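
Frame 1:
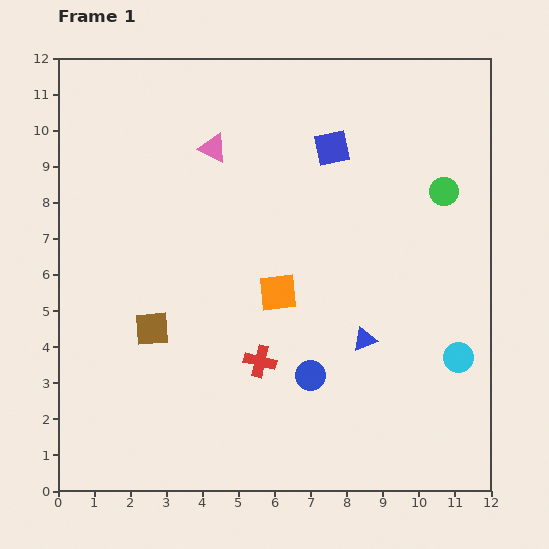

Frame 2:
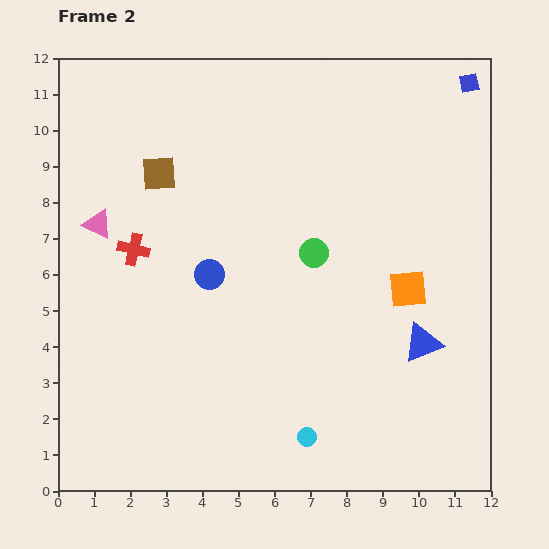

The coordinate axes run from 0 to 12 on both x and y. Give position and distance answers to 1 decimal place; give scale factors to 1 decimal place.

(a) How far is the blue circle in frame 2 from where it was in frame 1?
4.0

The blue circle moved from (7.0, 3.2) to (4.2, 6.0), a distance of √(2.8² + 2.8²) ≈ 4.0.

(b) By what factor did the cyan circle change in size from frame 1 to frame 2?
0.7×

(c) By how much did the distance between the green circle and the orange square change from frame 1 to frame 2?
-2.6

Distance in frame 1: 5.4. Distance in frame 2: 2.8.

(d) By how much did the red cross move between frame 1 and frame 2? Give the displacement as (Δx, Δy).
(-3.5, 3.1)

The red cross was at (5.6, 3.6) in frame 1 and (2.1, 6.7) in frame 2.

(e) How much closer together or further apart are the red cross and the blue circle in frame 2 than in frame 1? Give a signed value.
+0.7

Distance in frame 1: 1.5. Distance in frame 2: 2.2.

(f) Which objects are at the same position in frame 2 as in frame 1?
none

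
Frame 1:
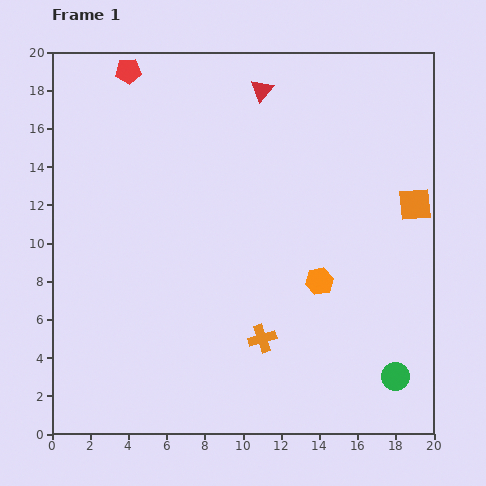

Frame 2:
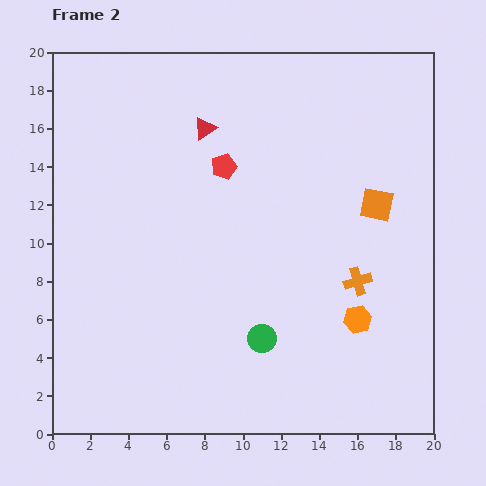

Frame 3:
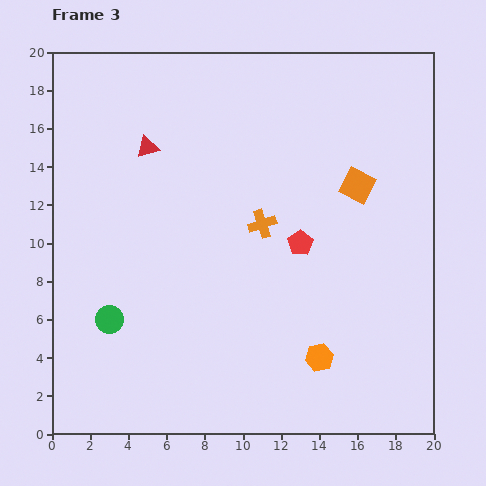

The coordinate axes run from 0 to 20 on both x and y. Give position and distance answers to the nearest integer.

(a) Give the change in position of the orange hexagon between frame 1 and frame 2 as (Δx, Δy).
(2, -2)

The orange hexagon was at (14, 8) in frame 1 and (16, 6) in frame 2.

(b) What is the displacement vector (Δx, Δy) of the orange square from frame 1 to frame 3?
(-3, 1)

The orange square was at (19, 12) in frame 1 and (16, 13) in frame 3.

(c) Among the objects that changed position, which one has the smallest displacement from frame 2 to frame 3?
the orange square

(moved 1)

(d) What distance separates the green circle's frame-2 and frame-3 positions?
8

The green circle moved from (11, 5) to (3, 6), a distance of √(8² + 1²) ≈ 8.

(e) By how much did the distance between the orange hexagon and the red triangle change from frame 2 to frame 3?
+1

Distance in frame 2: 13. Distance in frame 3: 14.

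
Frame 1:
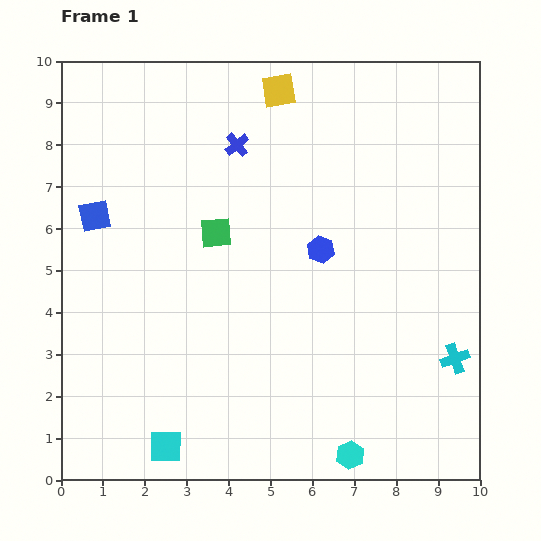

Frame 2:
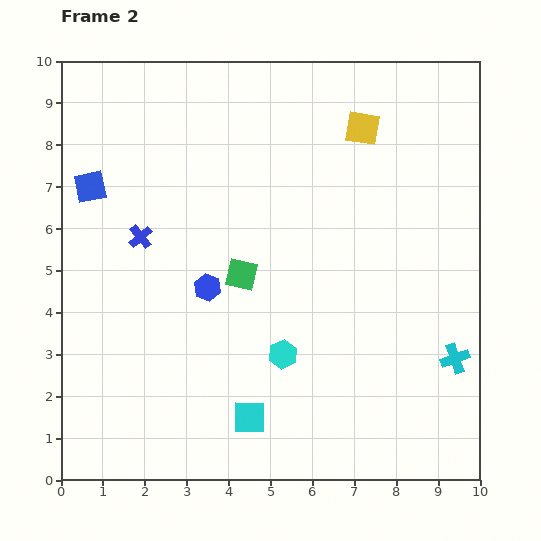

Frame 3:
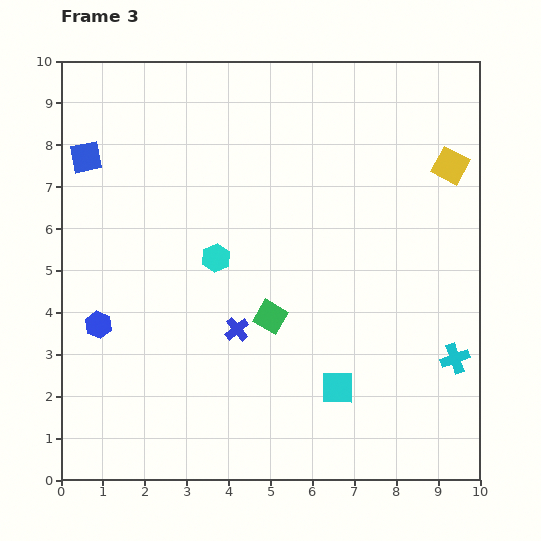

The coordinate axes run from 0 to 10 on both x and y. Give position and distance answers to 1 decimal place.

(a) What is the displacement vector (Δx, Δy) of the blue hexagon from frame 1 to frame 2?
(-2.7, -0.9)

The blue hexagon was at (6.2, 5.5) in frame 1 and (3.5, 4.6) in frame 2.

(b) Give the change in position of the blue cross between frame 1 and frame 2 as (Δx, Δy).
(-2.3, -2.2)

The blue cross was at (4.2, 8.0) in frame 1 and (1.9, 5.8) in frame 2.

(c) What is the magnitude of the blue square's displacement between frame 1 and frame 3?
1.4

The blue square moved from (0.8, 6.3) to (0.6, 7.7), a distance of √(0.2² + 1.4²) ≈ 1.4.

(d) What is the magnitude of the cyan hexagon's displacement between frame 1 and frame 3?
5.7

The cyan hexagon moved from (6.9, 0.6) to (3.7, 5.3), a distance of √(3.2² + 4.7²) ≈ 5.7.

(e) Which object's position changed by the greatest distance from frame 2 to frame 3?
the blue cross

(moved 3.2; next 2.8)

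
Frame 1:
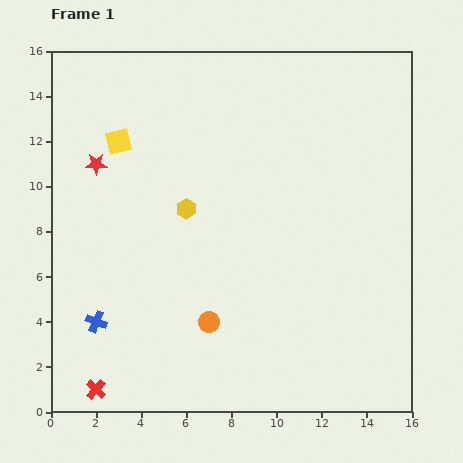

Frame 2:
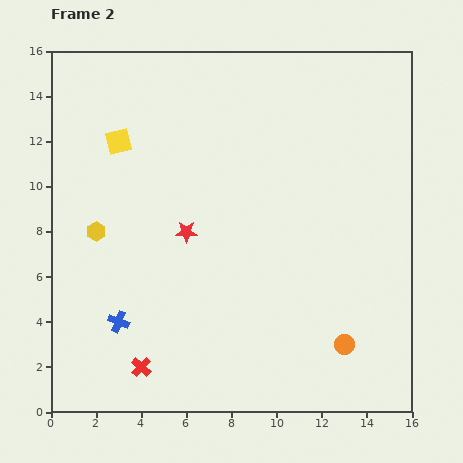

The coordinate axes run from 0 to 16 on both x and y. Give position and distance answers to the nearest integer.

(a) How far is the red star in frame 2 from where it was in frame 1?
5

The red star moved from (2, 11) to (6, 8), a distance of √(4² + 3²) ≈ 5.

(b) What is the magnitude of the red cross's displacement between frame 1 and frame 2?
2

The red cross moved from (2, 1) to (4, 2), a distance of √(2² + 1²) ≈ 2.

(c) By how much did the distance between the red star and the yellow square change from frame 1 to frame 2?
+4

Distance in frame 1: 1. Distance in frame 2: 5.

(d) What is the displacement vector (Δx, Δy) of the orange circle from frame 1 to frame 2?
(6, -1)

The orange circle was at (7, 4) in frame 1 and (13, 3) in frame 2.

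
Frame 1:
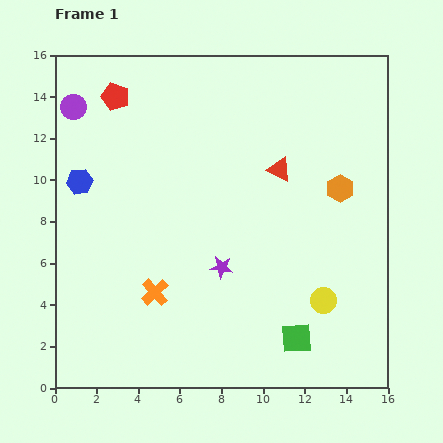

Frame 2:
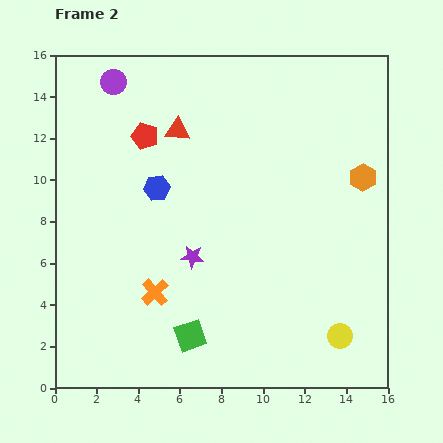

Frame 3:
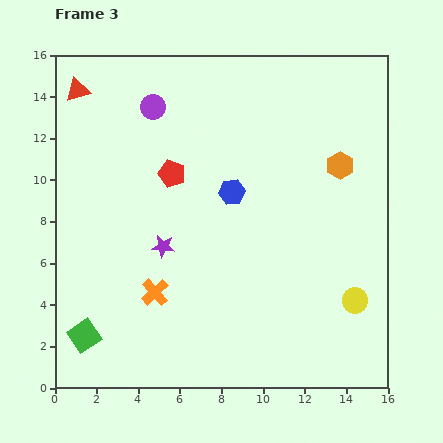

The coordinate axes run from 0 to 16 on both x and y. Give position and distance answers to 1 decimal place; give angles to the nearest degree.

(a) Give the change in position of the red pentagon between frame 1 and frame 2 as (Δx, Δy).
(1.4, -1.9)

The red pentagon was at (2.9, 14.0) in frame 1 and (4.3, 12.1) in frame 2.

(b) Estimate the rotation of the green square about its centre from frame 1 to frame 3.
30° counter-clockwise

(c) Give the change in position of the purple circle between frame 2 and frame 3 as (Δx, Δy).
(1.9, -1.2)

The purple circle was at (2.8, 14.7) in frame 2 and (4.7, 13.5) in frame 3.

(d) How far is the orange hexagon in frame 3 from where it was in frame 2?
1.3

The orange hexagon moved from (14.8, 10.1) to (13.7, 10.7), a distance of √(1.1² + 0.6²) ≈ 1.3.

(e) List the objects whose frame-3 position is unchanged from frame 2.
the orange cross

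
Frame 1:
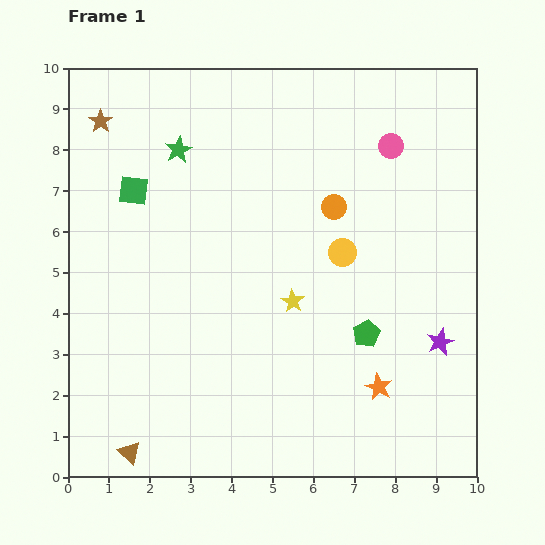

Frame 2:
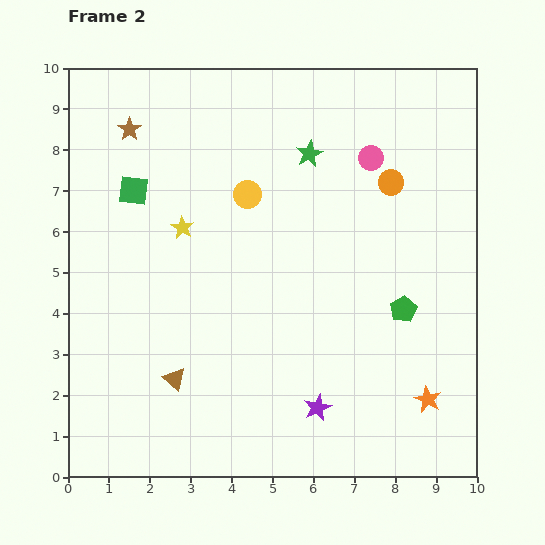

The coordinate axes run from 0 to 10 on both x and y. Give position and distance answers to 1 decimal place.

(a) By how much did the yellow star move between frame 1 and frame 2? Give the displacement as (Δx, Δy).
(-2.7, 1.8)

The yellow star was at (5.5, 4.3) in frame 1 and (2.8, 6.1) in frame 2.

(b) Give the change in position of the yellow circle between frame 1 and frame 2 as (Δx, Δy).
(-2.3, 1.4)

The yellow circle was at (6.7, 5.5) in frame 1 and (4.4, 6.9) in frame 2.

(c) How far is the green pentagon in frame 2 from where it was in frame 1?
1.1

The green pentagon moved from (7.3, 3.5) to (8.2, 4.1), a distance of √(0.9² + 0.6²) ≈ 1.1.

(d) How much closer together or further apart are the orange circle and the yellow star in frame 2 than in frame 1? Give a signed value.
+2.7

Distance in frame 1: 2.5. Distance in frame 2: 5.2.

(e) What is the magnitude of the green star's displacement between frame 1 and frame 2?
3.2

The green star moved from (2.7, 8.0) to (5.9, 7.9), a distance of √(3.2² + 0.1²) ≈ 3.2.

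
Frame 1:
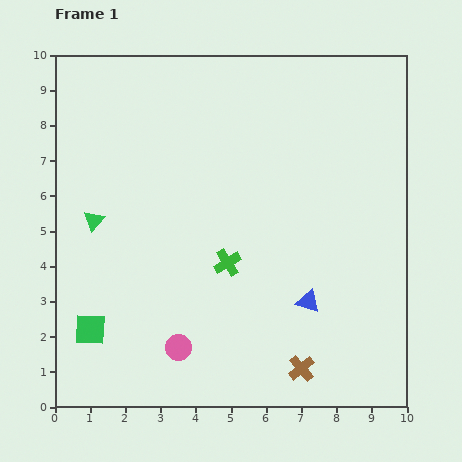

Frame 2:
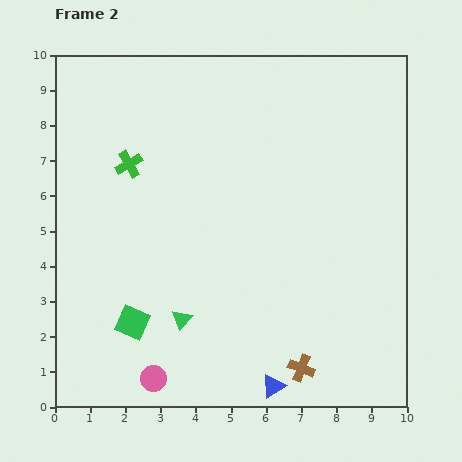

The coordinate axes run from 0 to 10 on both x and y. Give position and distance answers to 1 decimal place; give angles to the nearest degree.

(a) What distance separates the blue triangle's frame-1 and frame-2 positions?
2.6

The blue triangle moved from (7.2, 3.0) to (6.2, 0.6), a distance of √(1.0² + 2.4²) ≈ 2.6.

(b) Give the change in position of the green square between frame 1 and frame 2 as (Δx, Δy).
(1.2, 0.2)

The green square was at (1.0, 2.2) in frame 1 and (2.2, 2.4) in frame 2.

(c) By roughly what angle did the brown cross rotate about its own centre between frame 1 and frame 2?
29° counter-clockwise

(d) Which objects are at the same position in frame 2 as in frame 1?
the brown cross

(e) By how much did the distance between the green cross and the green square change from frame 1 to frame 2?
+0.2

Distance in frame 1: 4.3. Distance in frame 2: 4.5.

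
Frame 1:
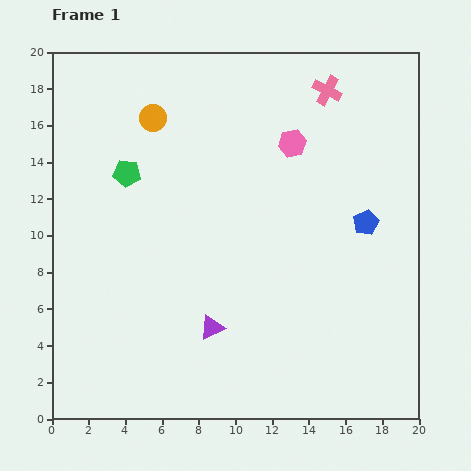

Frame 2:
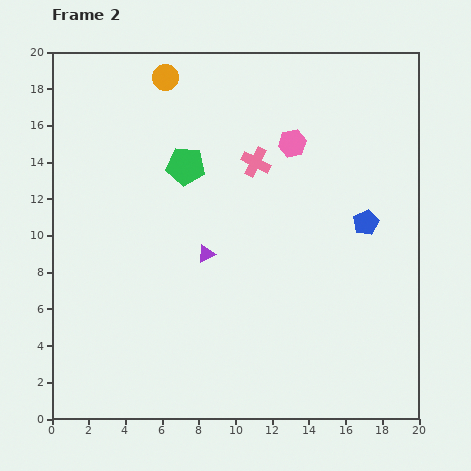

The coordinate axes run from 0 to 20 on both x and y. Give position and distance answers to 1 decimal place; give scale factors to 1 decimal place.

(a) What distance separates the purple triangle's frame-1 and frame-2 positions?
4.0

The purple triangle moved from (8.7, 5.0) to (8.4, 9.0), a distance of √(0.3² + 4.0²) ≈ 4.0.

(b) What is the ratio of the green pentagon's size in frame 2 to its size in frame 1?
1.4×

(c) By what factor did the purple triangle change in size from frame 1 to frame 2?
0.7×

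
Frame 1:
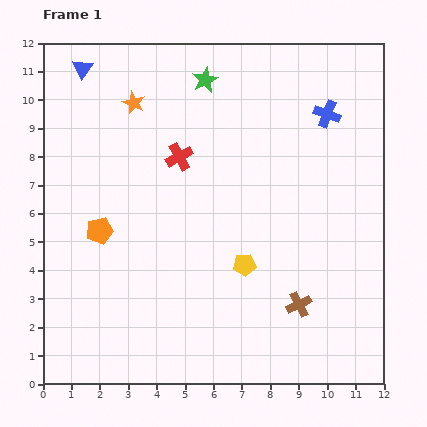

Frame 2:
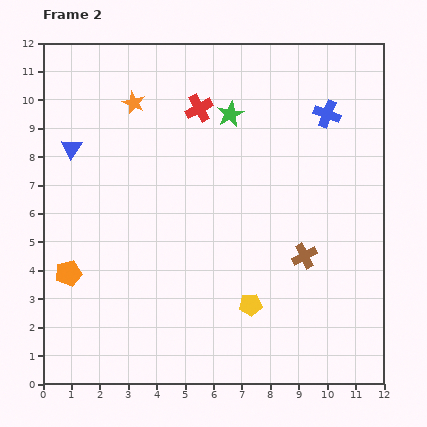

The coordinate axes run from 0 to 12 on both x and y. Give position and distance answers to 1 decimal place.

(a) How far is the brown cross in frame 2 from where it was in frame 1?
1.7

The brown cross moved from (9.0, 2.8) to (9.2, 4.5), a distance of √(0.2² + 1.7²) ≈ 1.7.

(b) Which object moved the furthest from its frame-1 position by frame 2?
the blue triangle

(moved 2.8; next 1.9)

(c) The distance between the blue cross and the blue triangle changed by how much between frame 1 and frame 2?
+0.4

Distance in frame 1: 8.7. Distance in frame 2: 9.1.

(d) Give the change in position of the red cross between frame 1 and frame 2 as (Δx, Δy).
(0.7, 1.7)

The red cross was at (4.8, 8.0) in frame 1 and (5.5, 9.7) in frame 2.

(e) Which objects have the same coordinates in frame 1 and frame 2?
the blue cross, the orange star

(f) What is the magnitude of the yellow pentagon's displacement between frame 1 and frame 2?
1.4

The yellow pentagon moved from (7.1, 4.2) to (7.3, 2.8), a distance of √(0.2² + 1.4²) ≈ 1.4.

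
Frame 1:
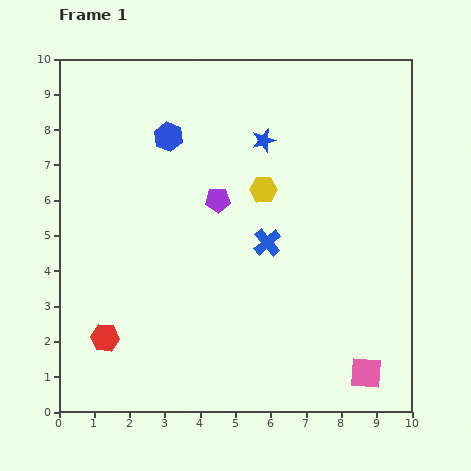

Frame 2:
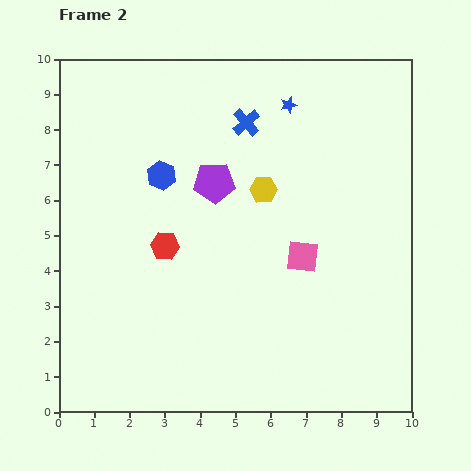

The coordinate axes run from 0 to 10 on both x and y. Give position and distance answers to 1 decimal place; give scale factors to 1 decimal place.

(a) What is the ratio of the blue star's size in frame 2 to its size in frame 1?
0.7×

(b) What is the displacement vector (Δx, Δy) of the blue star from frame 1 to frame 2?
(0.7, 1.0)

The blue star was at (5.8, 7.7) in frame 1 and (6.5, 8.7) in frame 2.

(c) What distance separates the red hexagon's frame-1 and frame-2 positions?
3.1

The red hexagon moved from (1.3, 2.1) to (3.0, 4.7), a distance of √(1.7² + 2.6²) ≈ 3.1.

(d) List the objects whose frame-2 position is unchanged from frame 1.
the yellow hexagon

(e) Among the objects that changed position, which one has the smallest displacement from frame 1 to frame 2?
the purple pentagon

(moved 0.5)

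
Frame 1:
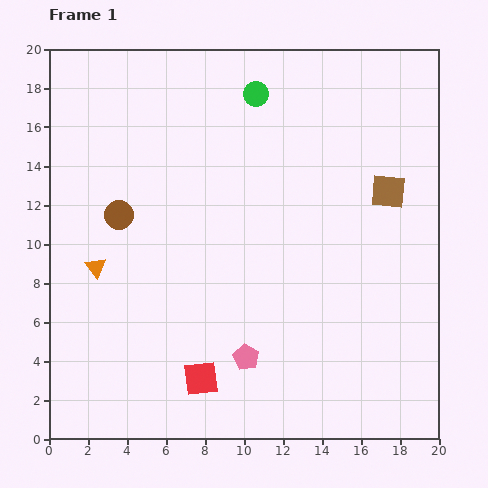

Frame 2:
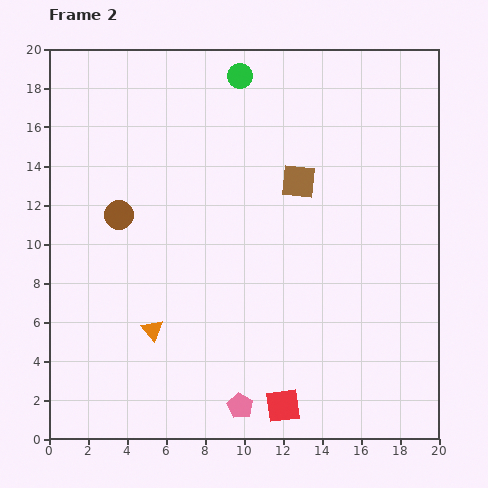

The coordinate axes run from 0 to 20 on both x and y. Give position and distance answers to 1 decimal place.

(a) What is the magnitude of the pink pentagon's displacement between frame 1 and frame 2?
2.5

The pink pentagon moved from (10.1, 4.2) to (9.8, 1.7), a distance of √(0.3² + 2.5²) ≈ 2.5.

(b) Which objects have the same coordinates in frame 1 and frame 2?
the brown circle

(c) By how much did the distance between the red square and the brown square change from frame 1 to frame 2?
-2.1

Distance in frame 1: 13.6. Distance in frame 2: 11.5.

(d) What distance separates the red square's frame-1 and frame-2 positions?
4.4

The red square moved from (7.8, 3.1) to (12.0, 1.7), a distance of √(4.2² + 1.4²) ≈ 4.4.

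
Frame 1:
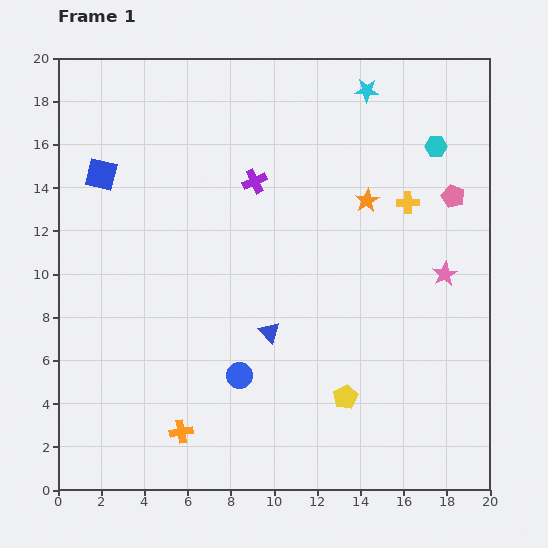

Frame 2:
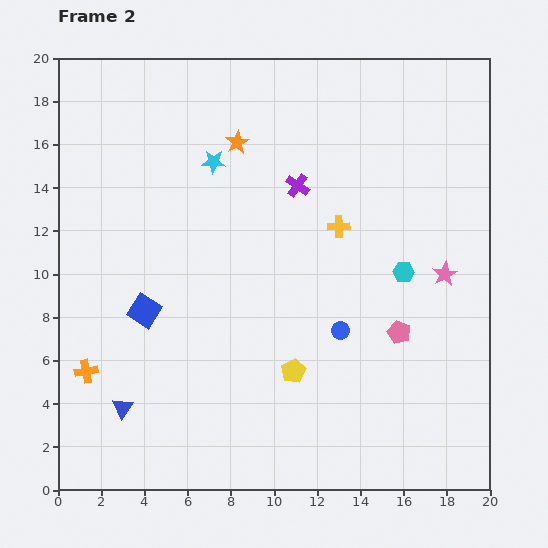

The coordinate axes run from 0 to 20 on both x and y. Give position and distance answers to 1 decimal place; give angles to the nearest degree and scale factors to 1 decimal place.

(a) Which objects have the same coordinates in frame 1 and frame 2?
the pink star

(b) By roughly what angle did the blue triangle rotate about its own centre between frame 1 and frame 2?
19° clockwise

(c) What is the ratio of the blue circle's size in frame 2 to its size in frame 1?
0.7×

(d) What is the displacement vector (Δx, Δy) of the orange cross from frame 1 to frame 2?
(-4.4, 2.8)

The orange cross was at (5.7, 2.7) in frame 1 and (1.3, 5.5) in frame 2.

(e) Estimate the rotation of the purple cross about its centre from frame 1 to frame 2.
31° counter-clockwise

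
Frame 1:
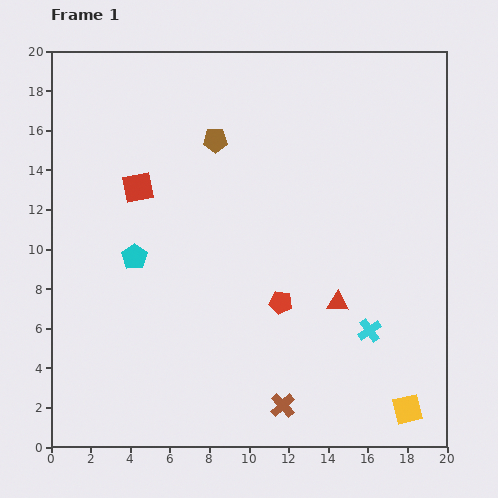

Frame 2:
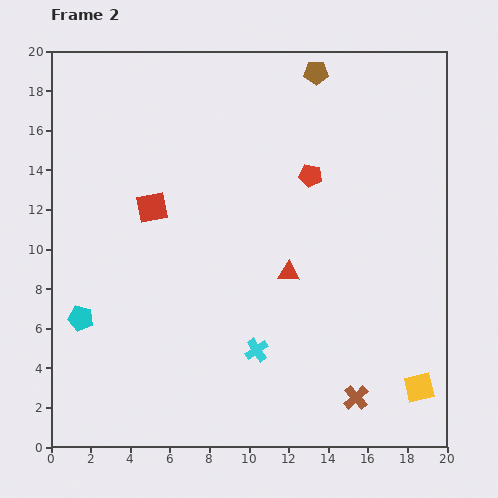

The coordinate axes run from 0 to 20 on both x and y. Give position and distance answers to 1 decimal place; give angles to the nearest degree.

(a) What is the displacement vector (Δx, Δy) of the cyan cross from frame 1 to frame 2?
(-5.7, -1.0)

The cyan cross was at (16.1, 5.9) in frame 1 and (10.4, 4.9) in frame 2.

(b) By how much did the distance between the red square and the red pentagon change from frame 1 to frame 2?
-1.0

Distance in frame 1: 9.2. Distance in frame 2: 8.2.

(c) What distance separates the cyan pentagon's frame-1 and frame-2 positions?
4.1

The cyan pentagon moved from (4.2, 9.6) to (1.5, 6.5), a distance of √(2.7² + 3.1²) ≈ 4.1.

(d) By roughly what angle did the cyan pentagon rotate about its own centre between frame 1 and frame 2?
23° counter-clockwise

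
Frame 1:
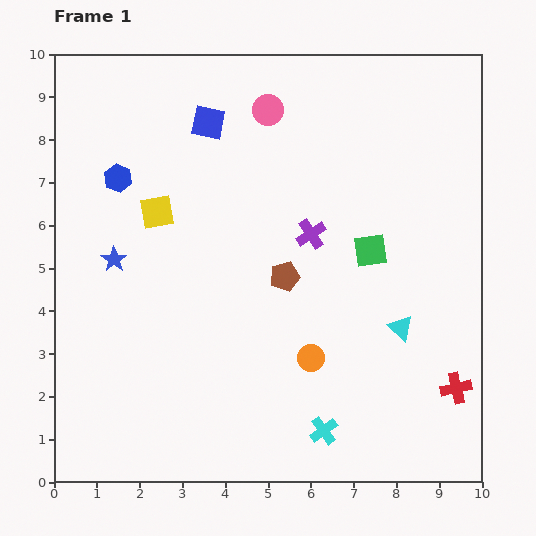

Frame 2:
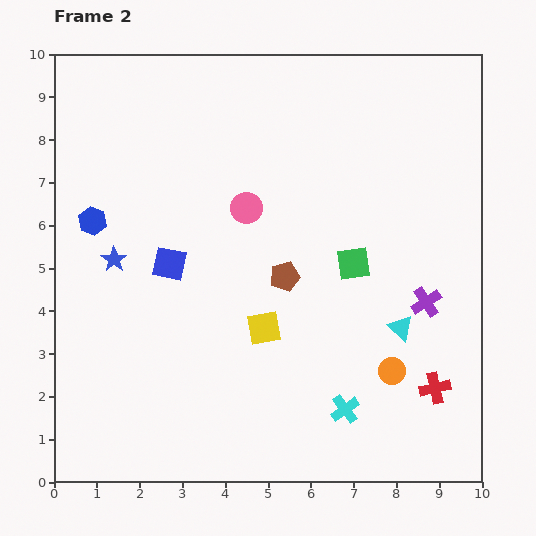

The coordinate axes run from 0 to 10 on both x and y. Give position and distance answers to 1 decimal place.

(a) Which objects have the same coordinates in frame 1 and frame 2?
the brown pentagon, the blue star, the cyan triangle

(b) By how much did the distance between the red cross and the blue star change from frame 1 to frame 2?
-0.4

Distance in frame 1: 8.5. Distance in frame 2: 8.1.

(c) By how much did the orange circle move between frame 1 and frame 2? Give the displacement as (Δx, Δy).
(1.9, -0.3)

The orange circle was at (6.0, 2.9) in frame 1 and (7.9, 2.6) in frame 2.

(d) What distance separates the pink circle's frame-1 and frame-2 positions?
2.4

The pink circle moved from (5.0, 8.7) to (4.5, 6.4), a distance of √(0.5² + 2.3²) ≈ 2.4.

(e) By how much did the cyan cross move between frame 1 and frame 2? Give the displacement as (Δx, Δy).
(0.5, 0.5)

The cyan cross was at (6.3, 1.2) in frame 1 and (6.8, 1.7) in frame 2.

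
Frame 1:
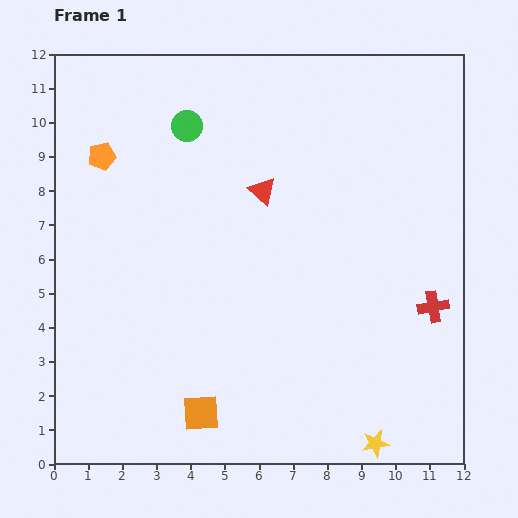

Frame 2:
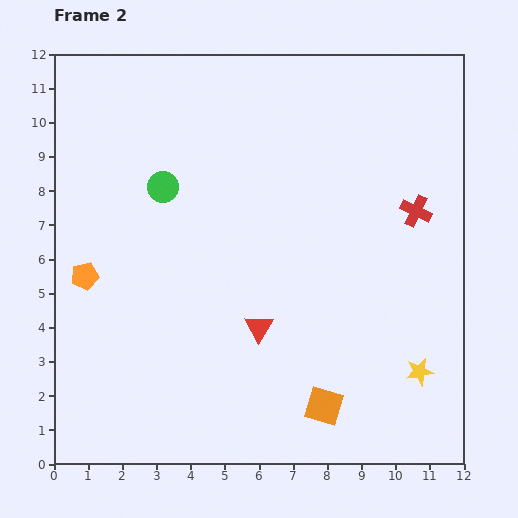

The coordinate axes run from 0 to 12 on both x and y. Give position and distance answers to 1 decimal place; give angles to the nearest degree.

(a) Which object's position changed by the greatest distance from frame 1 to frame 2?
the red triangle

(moved 4.0; next 3.6)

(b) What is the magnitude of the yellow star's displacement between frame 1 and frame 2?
2.5

The yellow star moved from (9.4, 0.6) to (10.7, 2.7), a distance of √(1.3² + 2.1²) ≈ 2.5.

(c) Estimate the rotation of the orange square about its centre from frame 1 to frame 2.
20° clockwise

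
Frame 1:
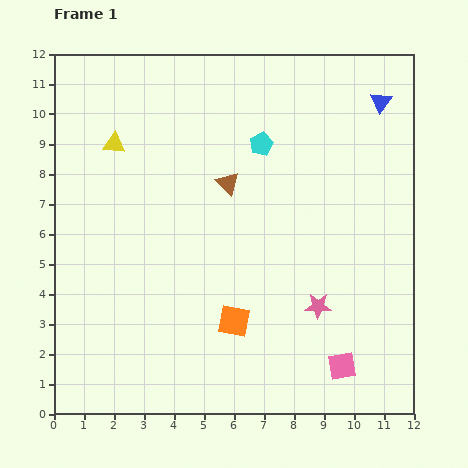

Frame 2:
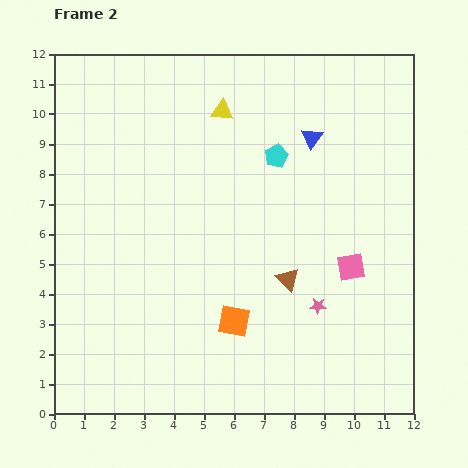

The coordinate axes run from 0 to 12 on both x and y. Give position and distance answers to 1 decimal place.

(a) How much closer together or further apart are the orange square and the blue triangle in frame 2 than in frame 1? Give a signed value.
-2.2

Distance in frame 1: 8.8. Distance in frame 2: 6.6.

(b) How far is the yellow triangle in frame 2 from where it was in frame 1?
3.8

The yellow triangle moved from (2.0, 9.0) to (5.6, 10.1), a distance of √(3.6² + 1.1²) ≈ 3.8.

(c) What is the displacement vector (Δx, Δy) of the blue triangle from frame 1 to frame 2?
(-2.3, -1.2)

The blue triangle was at (10.9, 10.4) in frame 1 and (8.6, 9.2) in frame 2.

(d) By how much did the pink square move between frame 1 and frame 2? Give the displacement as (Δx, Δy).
(0.3, 3.3)

The pink square was at (9.6, 1.6) in frame 1 and (9.9, 4.9) in frame 2.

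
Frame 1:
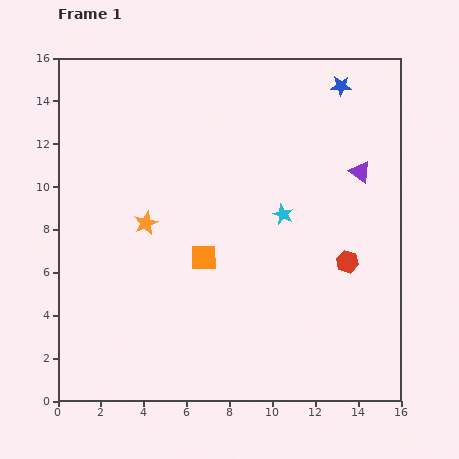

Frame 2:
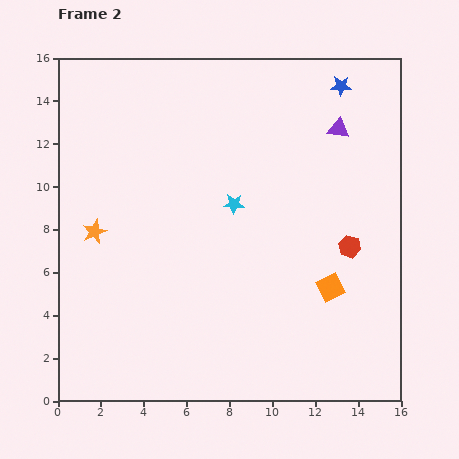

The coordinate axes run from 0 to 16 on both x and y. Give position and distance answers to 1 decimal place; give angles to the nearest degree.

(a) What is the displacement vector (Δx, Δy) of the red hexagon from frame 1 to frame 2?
(0.1, 0.7)

The red hexagon was at (13.5, 6.5) in frame 1 and (13.6, 7.2) in frame 2.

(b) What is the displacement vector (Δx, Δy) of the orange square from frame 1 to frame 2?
(5.9, -1.4)

The orange square was at (6.8, 6.7) in frame 1 and (12.7, 5.3) in frame 2.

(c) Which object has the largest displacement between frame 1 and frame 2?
the orange square

(moved 6.1; next 2.4)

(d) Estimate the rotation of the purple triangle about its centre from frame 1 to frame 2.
27° counter-clockwise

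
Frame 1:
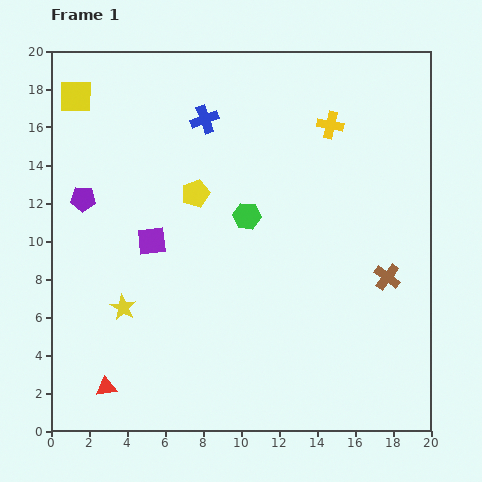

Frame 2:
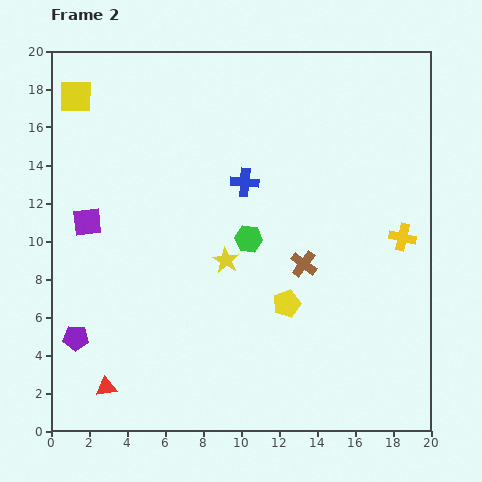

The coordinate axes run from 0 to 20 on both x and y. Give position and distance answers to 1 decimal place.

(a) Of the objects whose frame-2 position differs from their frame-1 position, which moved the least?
the green hexagon

(moved 1.2)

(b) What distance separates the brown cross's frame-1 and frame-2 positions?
4.5

The brown cross moved from (17.7, 8.1) to (13.3, 8.8), a distance of √(4.4² + 0.7²) ≈ 4.5.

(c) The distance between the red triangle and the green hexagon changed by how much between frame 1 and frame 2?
-0.9

Distance in frame 1: 11.7. Distance in frame 2: 10.8.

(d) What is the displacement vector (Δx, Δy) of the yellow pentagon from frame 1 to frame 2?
(4.8, -5.8)

The yellow pentagon was at (7.6, 12.5) in frame 1 and (12.4, 6.7) in frame 2.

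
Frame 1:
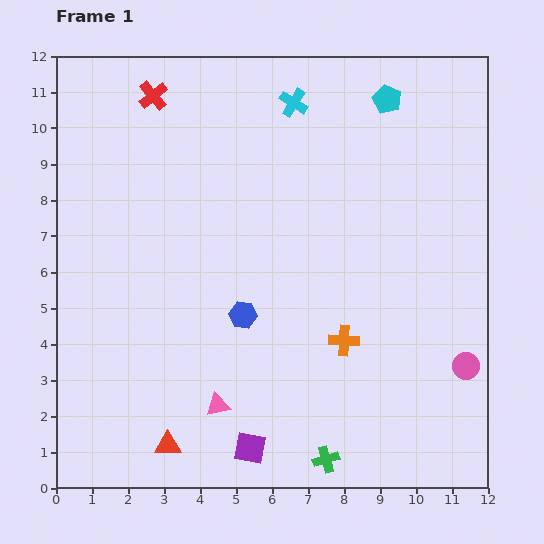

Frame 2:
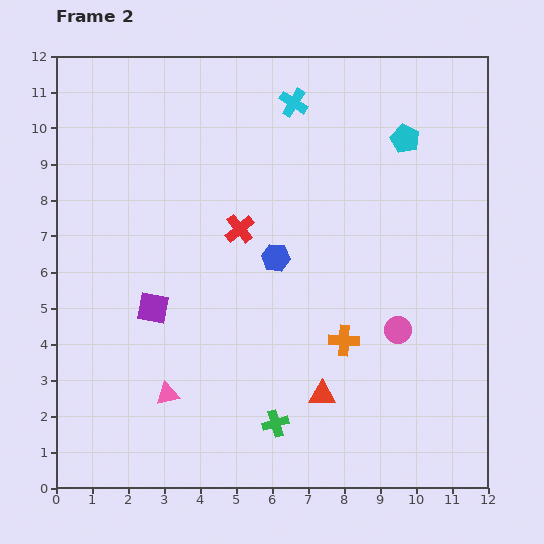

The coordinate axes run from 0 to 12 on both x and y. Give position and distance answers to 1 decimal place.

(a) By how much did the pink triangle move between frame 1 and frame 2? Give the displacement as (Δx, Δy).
(-1.4, 0.3)

The pink triangle was at (4.5, 2.3) in frame 1 and (3.1, 2.6) in frame 2.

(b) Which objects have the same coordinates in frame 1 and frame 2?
the orange cross, the cyan cross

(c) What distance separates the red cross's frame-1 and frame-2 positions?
4.4

The red cross moved from (2.7, 10.9) to (5.1, 7.2), a distance of √(2.4² + 3.7²) ≈ 4.4.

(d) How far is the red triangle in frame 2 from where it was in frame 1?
4.5

The red triangle moved from (3.1, 1.2) to (7.4, 2.6), a distance of √(4.3² + 1.4²) ≈ 4.5.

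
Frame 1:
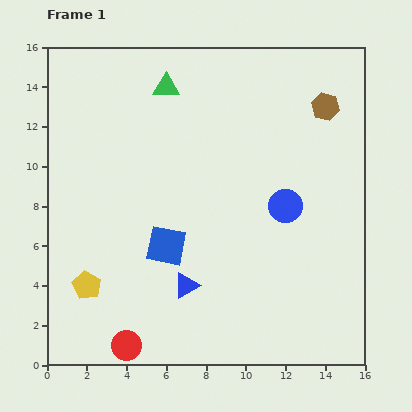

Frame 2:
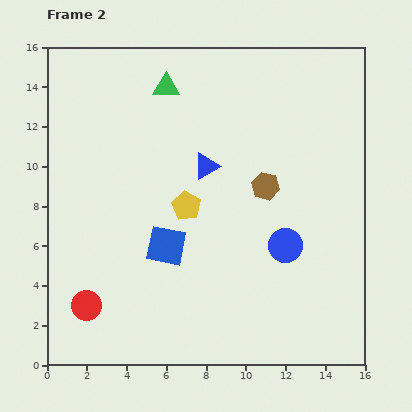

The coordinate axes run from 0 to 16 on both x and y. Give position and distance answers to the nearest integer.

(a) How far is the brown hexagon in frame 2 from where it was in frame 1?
5

The brown hexagon moved from (14, 13) to (11, 9), a distance of √(3² + 4²) ≈ 5.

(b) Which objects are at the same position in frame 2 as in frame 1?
the blue square, the green triangle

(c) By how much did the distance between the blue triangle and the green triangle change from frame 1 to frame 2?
-6

Distance in frame 1: 10. Distance in frame 2: 4.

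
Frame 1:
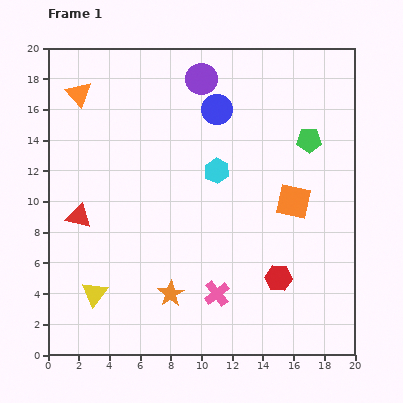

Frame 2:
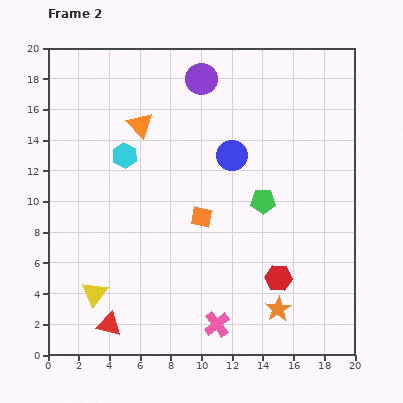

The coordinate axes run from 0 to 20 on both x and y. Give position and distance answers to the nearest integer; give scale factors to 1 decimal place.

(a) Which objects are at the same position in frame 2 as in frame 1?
the red hexagon, the yellow triangle, the purple circle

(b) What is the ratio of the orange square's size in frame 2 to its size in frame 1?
0.6×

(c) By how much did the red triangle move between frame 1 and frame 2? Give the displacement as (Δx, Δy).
(2, -7)

The red triangle was at (2, 9) in frame 1 and (4, 2) in frame 2.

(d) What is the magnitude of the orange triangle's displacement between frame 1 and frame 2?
4

The orange triangle moved from (2, 17) to (6, 15), a distance of √(4² + 2²) ≈ 4.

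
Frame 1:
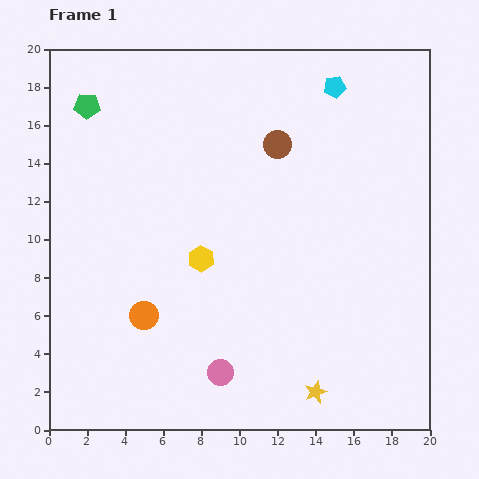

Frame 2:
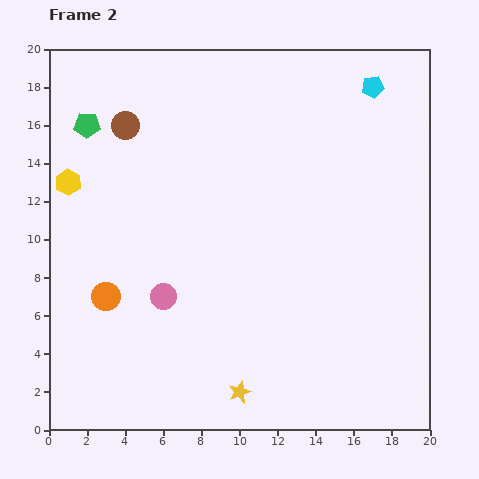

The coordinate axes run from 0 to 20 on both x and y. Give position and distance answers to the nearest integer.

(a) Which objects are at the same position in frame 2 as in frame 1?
none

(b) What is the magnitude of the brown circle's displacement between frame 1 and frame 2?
8

The brown circle moved from (12, 15) to (4, 16), a distance of √(8² + 1²) ≈ 8.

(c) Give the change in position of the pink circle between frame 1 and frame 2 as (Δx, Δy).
(-3, 4)

The pink circle was at (9, 3) in frame 1 and (6, 7) in frame 2.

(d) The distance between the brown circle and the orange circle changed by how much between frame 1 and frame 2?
-2

Distance in frame 1: 11. Distance in frame 2: 9.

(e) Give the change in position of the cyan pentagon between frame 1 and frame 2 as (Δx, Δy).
(2, 0)

The cyan pentagon was at (15, 18) in frame 1 and (17, 18) in frame 2.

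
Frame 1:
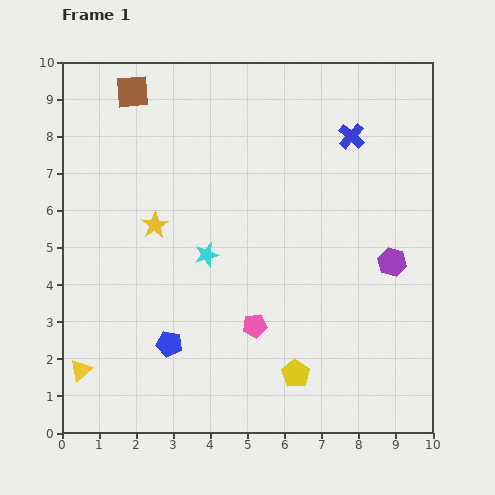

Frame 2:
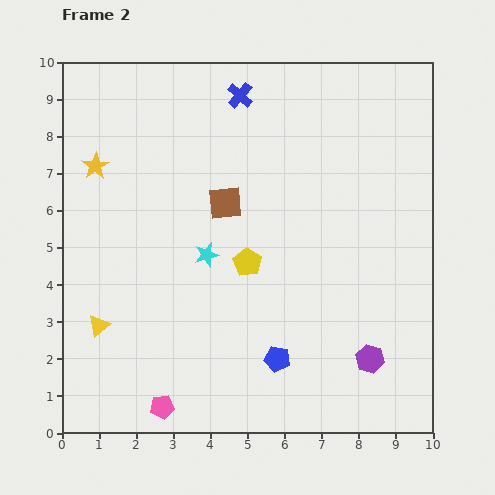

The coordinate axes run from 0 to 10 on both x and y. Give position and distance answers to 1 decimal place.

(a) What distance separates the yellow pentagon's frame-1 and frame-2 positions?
3.3

The yellow pentagon moved from (6.3, 1.6) to (5.0, 4.6), a distance of √(1.3² + 3.0²) ≈ 3.3.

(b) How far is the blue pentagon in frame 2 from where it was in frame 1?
2.9

The blue pentagon moved from (2.9, 2.4) to (5.8, 2.0), a distance of √(2.9² + 0.4²) ≈ 2.9.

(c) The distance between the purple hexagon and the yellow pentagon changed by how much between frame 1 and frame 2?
+0.2

Distance in frame 1: 4.0. Distance in frame 2: 4.2.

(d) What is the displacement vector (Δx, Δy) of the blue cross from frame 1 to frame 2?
(-3.0, 1.1)

The blue cross was at (7.8, 8.0) in frame 1 and (4.8, 9.1) in frame 2.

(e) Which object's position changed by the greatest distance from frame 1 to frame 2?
the brown square

(moved 3.9; next 3.3)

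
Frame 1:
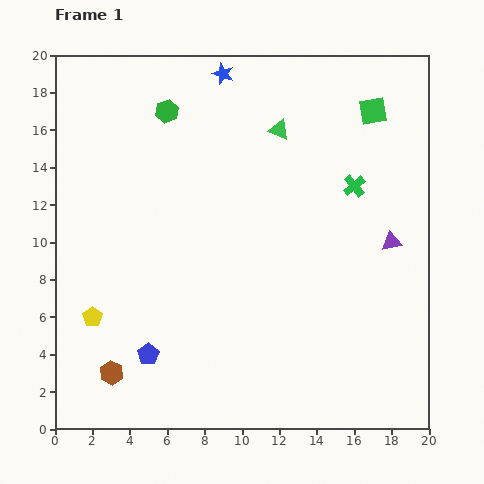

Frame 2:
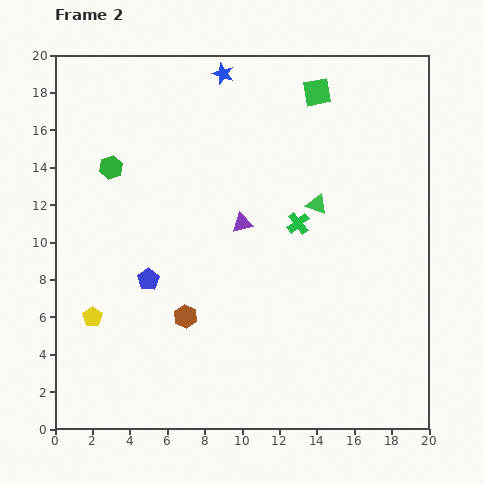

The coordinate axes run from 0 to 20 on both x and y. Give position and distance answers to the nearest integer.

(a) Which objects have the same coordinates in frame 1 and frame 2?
the yellow pentagon, the blue star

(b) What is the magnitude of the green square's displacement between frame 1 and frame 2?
3

The green square moved from (17, 17) to (14, 18), a distance of √(3² + 1²) ≈ 3.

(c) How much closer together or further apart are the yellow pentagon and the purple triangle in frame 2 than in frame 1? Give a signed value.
-7

Distance in frame 1: 16. Distance in frame 2: 9.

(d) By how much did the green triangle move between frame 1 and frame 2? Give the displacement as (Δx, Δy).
(2, -4)

The green triangle was at (12, 16) in frame 1 and (14, 12) in frame 2.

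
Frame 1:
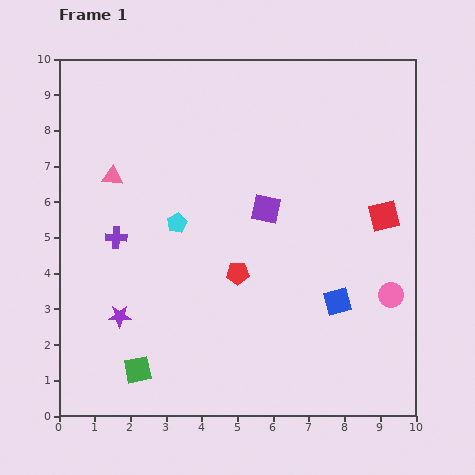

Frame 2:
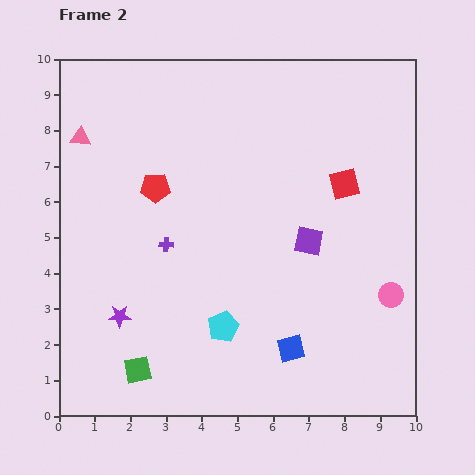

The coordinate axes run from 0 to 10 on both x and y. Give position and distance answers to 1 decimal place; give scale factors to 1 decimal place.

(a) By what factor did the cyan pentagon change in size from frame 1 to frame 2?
1.6×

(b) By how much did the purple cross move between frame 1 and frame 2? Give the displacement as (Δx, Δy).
(1.4, -0.2)

The purple cross was at (1.6, 5.0) in frame 1 and (3.0, 4.8) in frame 2.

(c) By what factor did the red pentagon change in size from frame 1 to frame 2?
1.3×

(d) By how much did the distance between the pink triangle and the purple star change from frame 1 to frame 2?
+1.2

Distance in frame 1: 3.9. Distance in frame 2: 5.1.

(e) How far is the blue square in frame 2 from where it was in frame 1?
1.8

The blue square moved from (7.8, 3.2) to (6.5, 1.9), a distance of √(1.3² + 1.3²) ≈ 1.8.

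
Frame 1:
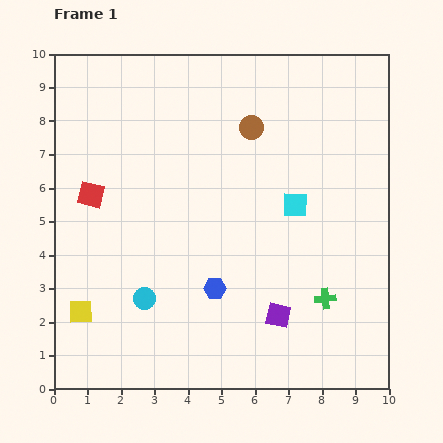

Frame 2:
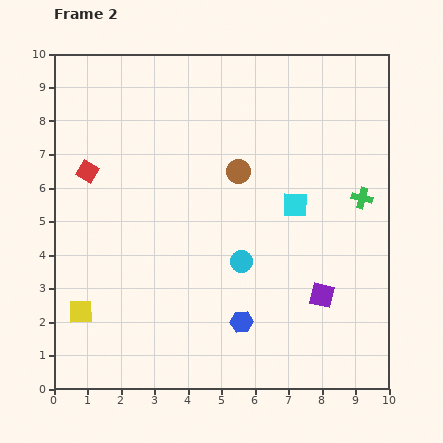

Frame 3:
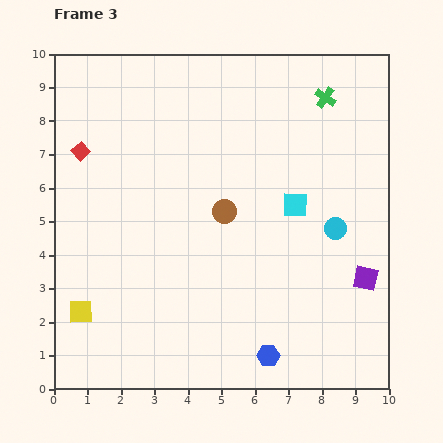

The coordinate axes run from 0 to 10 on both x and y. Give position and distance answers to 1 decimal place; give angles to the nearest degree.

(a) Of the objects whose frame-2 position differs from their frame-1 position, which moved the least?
the red square

(moved 0.7)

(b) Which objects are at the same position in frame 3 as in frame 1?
the cyan square, the yellow square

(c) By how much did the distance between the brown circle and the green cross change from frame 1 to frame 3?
-1.1

Distance in frame 1: 5.6. Distance in frame 3: 4.5.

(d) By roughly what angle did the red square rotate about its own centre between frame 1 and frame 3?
34° clockwise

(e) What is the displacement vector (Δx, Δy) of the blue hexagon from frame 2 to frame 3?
(0.8, -1.0)

The blue hexagon was at (5.6, 2.0) in frame 2 and (6.4, 1.0) in frame 3.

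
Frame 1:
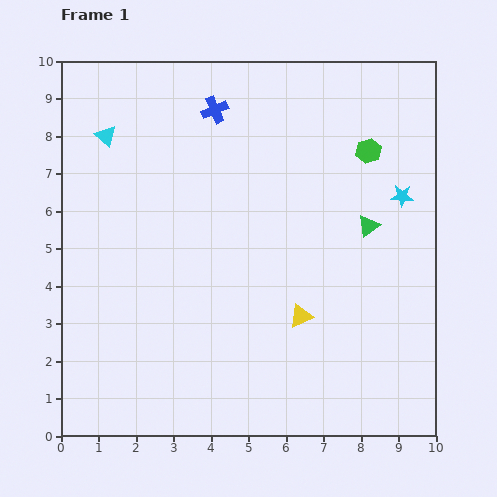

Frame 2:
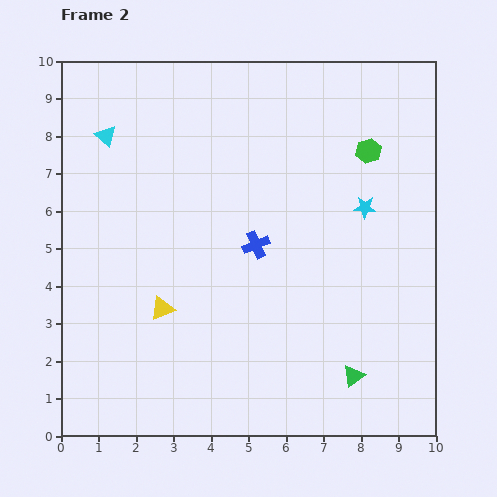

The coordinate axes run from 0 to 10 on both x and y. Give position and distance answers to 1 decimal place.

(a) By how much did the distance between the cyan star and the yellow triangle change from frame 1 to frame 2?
+1.8

Distance in frame 1: 4.2. Distance in frame 2: 6.0.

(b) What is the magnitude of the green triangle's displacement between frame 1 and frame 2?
4.0

The green triangle moved from (8.2, 5.6) to (7.8, 1.6), a distance of √(0.4² + 4.0²) ≈ 4.0.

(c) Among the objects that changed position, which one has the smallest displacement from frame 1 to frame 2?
the cyan star

(moved 1.0)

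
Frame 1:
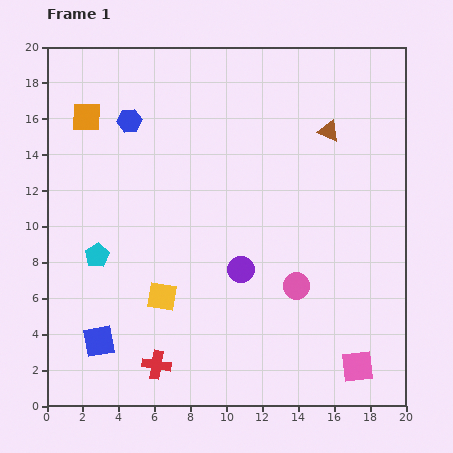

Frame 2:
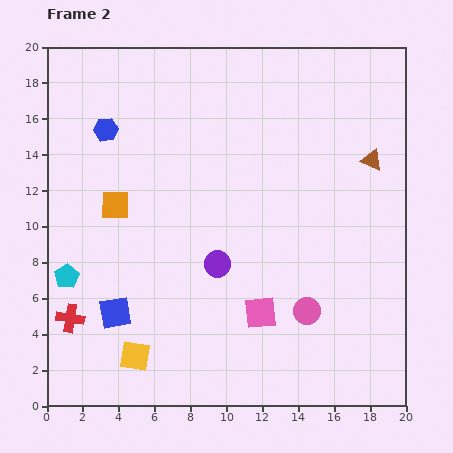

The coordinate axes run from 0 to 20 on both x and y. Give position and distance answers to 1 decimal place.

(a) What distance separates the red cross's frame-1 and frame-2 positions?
5.5

The red cross moved from (6.1, 2.3) to (1.3, 4.9), a distance of √(4.8² + 2.6²) ≈ 5.5.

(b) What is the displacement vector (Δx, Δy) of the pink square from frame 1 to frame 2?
(-5.4, 3.0)

The pink square was at (17.3, 2.2) in frame 1 and (11.9, 5.2) in frame 2.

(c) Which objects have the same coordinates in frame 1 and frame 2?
none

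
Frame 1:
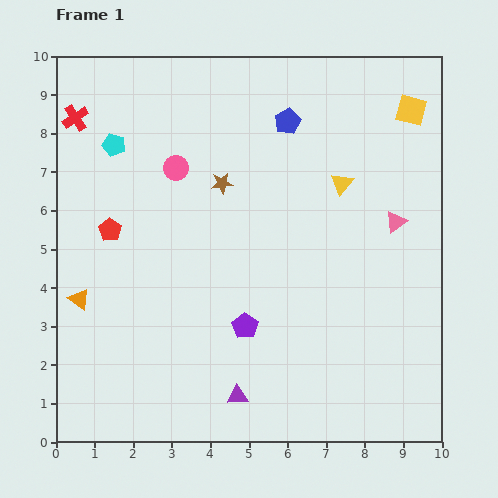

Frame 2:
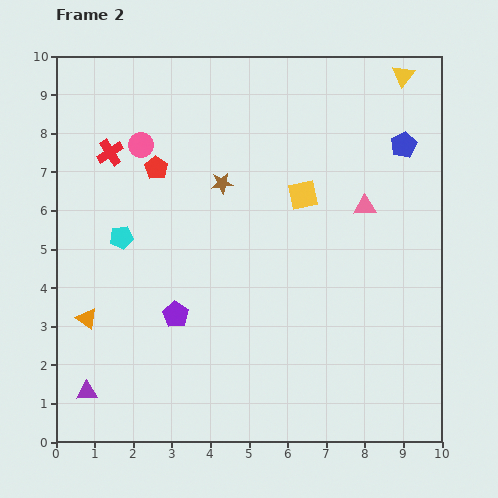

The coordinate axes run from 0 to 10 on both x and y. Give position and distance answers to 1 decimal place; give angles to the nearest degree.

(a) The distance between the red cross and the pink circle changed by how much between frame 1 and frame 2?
-2.1

Distance in frame 1: 2.9. Distance in frame 2: 0.8.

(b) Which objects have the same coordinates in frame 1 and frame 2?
the brown star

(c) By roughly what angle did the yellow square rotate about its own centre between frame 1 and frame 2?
27° counter-clockwise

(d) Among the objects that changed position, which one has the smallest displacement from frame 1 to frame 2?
the orange triangle

(moved 0.5)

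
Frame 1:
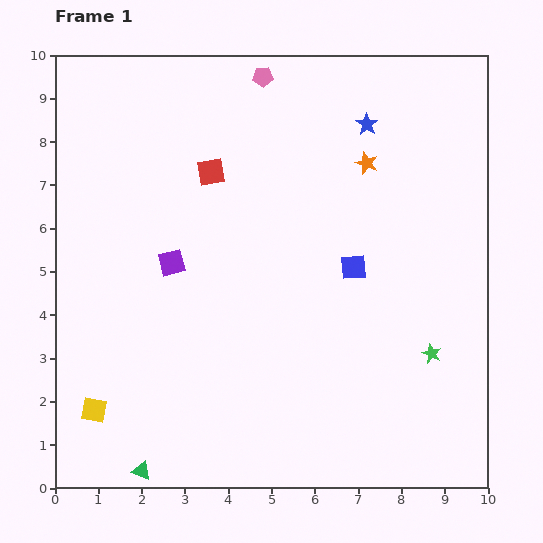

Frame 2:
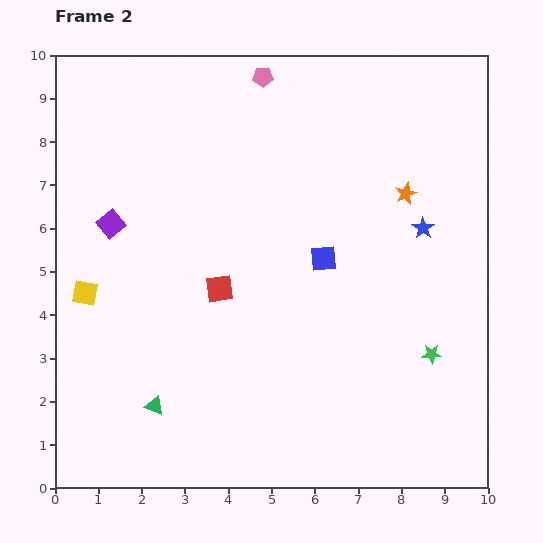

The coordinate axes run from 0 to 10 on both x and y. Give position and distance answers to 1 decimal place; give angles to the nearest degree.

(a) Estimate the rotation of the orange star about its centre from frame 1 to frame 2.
28° clockwise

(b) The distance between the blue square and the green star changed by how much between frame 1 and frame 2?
+0.6

Distance in frame 1: 2.7. Distance in frame 2: 3.3.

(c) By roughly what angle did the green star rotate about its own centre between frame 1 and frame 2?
27° counter-clockwise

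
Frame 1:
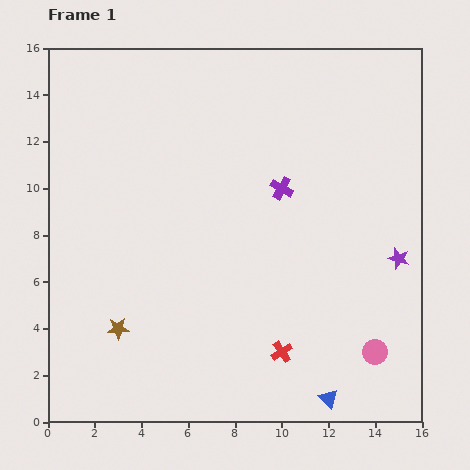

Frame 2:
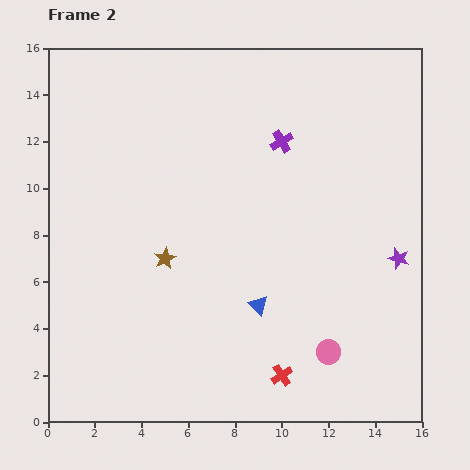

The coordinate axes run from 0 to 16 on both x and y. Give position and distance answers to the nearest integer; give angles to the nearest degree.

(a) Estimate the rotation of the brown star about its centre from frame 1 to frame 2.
25° counter-clockwise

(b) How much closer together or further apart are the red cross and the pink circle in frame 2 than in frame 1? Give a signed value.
-2

Distance in frame 1: 4. Distance in frame 2: 2.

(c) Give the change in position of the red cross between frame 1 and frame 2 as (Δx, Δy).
(0, -1)

The red cross was at (10, 3) in frame 1 and (10, 2) in frame 2.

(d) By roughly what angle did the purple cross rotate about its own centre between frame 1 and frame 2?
31° clockwise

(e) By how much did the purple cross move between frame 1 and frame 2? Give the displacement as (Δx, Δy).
(0, 2)

The purple cross was at (10, 10) in frame 1 and (10, 12) in frame 2.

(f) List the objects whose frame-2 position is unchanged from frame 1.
the purple star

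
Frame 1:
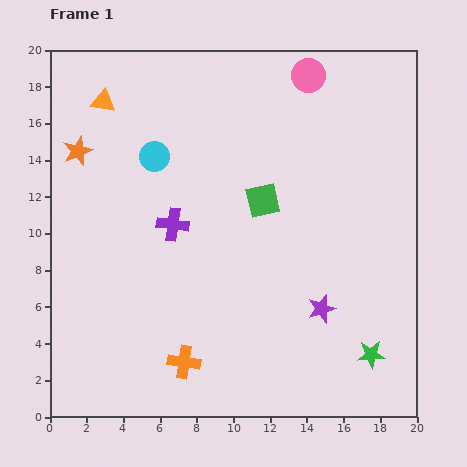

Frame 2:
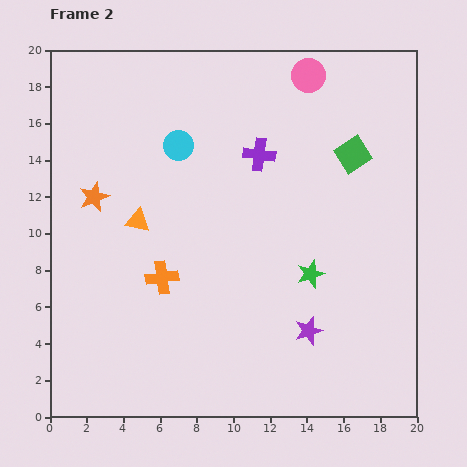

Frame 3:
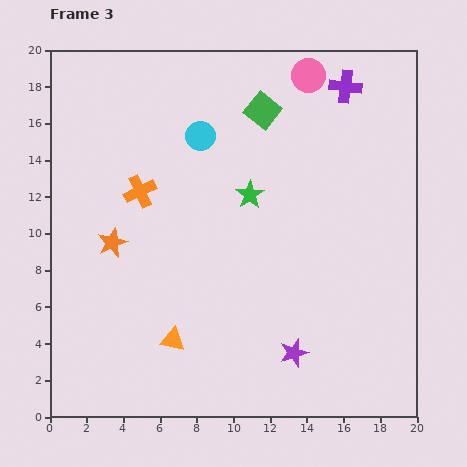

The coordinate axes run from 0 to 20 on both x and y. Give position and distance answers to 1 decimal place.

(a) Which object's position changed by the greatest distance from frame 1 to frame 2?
the orange triangle

(moved 6.8; next 6.0)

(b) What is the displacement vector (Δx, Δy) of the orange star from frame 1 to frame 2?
(0.9, -2.5)

The orange star was at (1.5, 14.5) in frame 1 and (2.4, 12.0) in frame 2.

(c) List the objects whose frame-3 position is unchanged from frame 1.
the pink circle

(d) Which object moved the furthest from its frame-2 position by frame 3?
the orange triangle

(moved 6.8; next 6.0)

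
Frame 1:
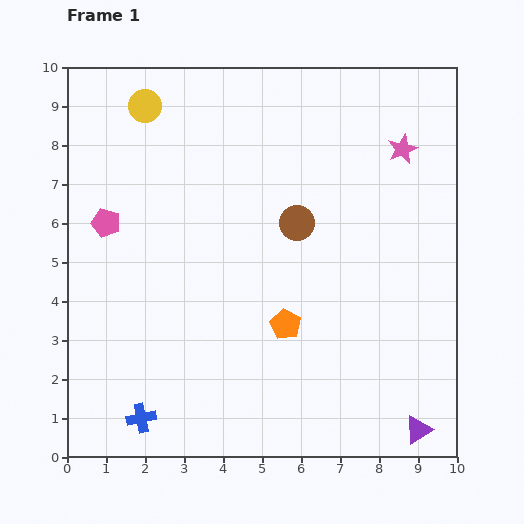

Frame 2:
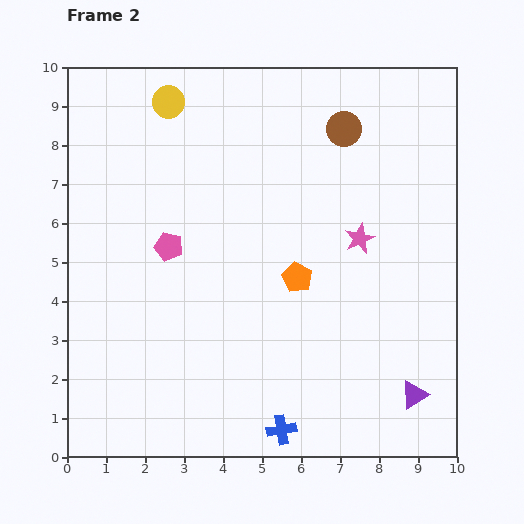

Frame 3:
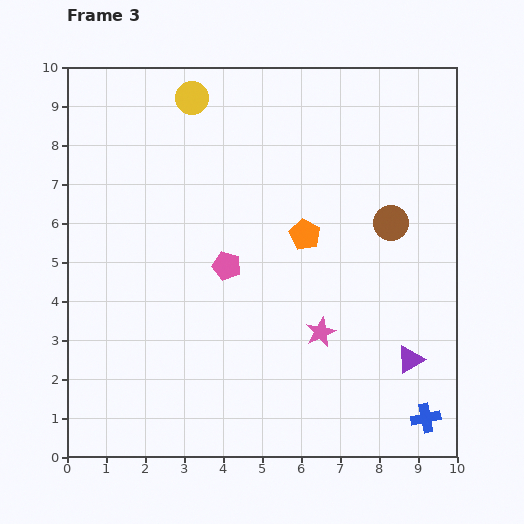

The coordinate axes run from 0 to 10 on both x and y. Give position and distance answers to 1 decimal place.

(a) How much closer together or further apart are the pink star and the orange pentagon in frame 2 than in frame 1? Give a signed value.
-3.5

Distance in frame 1: 5.4. Distance in frame 2: 1.9.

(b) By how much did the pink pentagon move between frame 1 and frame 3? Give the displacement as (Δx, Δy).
(3.1, -1.1)

The pink pentagon was at (1.0, 6.0) in frame 1 and (4.1, 4.9) in frame 3.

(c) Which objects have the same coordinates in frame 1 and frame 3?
none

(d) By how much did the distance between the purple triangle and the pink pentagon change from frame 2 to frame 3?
-2.1

Distance in frame 2: 7.4. Distance in frame 3: 5.3.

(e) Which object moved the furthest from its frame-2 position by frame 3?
the blue cross

(moved 3.7; next 2.7)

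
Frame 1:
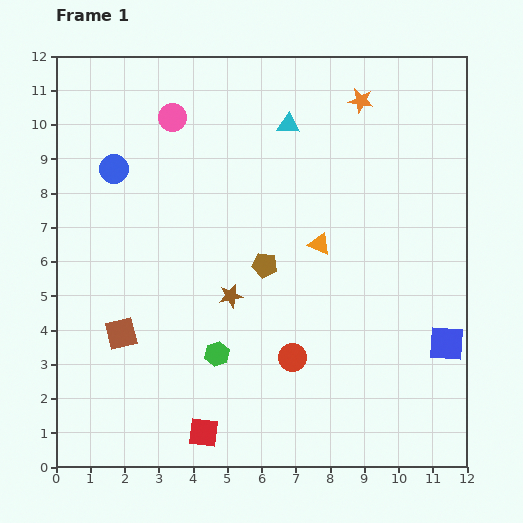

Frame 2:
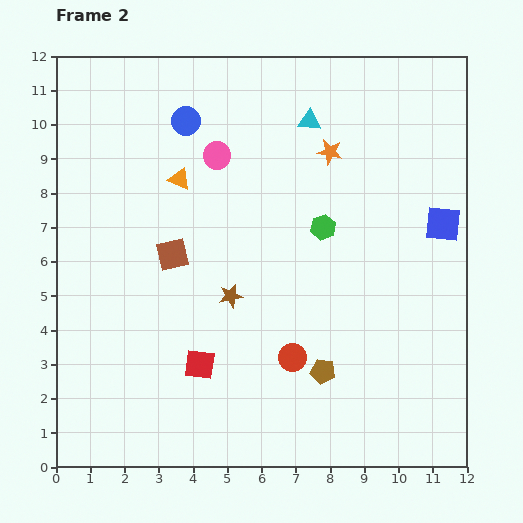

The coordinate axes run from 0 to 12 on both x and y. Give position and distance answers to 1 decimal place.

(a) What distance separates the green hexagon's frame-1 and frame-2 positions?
4.8

The green hexagon moved from (4.7, 3.3) to (7.8, 7.0), a distance of √(3.1² + 3.7²) ≈ 4.8.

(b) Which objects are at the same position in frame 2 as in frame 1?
the brown star, the red circle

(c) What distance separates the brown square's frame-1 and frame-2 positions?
2.7

The brown square moved from (1.9, 3.9) to (3.4, 6.2), a distance of √(1.5² + 2.3²) ≈ 2.7.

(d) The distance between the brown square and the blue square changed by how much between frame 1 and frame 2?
-1.5

Distance in frame 1: 9.5. Distance in frame 2: 8.0.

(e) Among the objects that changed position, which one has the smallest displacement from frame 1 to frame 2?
the cyan triangle

(moved 0.6)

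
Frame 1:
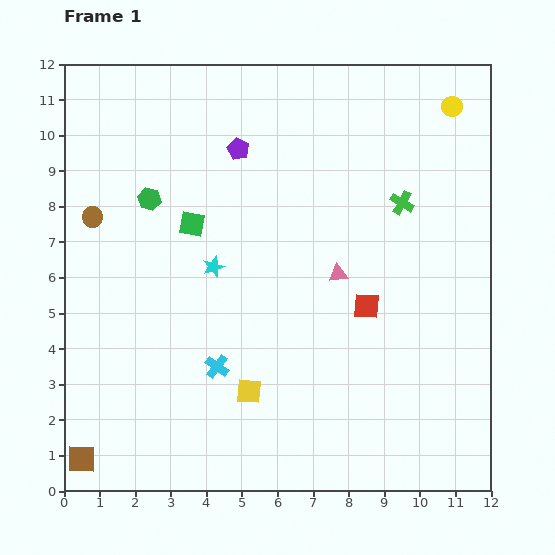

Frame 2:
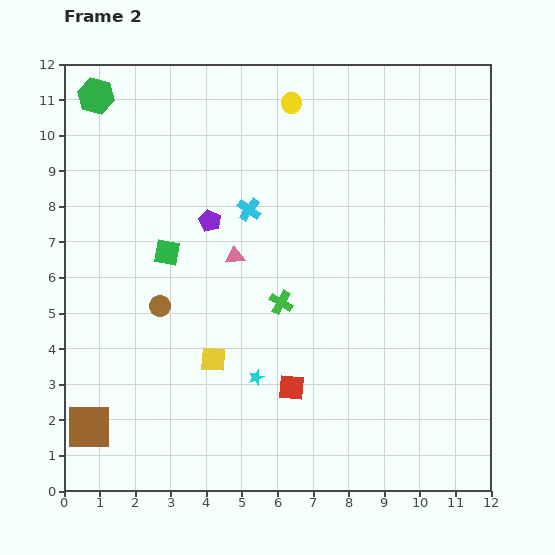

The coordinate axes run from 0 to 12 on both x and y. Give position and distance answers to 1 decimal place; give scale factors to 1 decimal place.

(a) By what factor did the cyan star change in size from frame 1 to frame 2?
0.7×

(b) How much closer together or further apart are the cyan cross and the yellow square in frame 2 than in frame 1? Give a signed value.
+3.2

Distance in frame 1: 1.1. Distance in frame 2: 4.3.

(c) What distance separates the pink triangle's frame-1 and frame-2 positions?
2.9

The pink triangle moved from (7.7, 6.1) to (4.8, 6.6), a distance of √(2.9² + 0.5²) ≈ 2.9.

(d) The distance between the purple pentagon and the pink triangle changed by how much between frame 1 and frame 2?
-3.3

Distance in frame 1: 4.5. Distance in frame 2: 1.2.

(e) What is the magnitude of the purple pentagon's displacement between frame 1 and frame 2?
2.2

The purple pentagon moved from (4.9, 9.6) to (4.1, 7.6), a distance of √(0.8² + 2.0²) ≈ 2.2.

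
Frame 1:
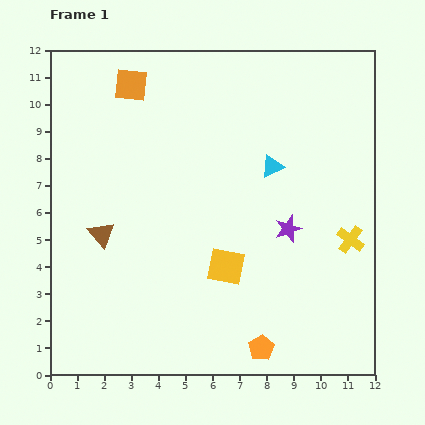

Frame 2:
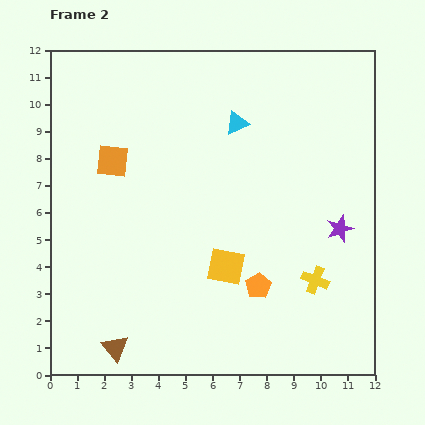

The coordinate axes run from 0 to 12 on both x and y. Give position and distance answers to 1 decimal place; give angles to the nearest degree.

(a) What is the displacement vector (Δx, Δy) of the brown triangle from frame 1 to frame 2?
(0.5, -4.2)

The brown triangle was at (1.9, 5.2) in frame 1 and (2.4, 1.0) in frame 2.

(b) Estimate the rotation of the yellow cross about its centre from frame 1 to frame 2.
15° counter-clockwise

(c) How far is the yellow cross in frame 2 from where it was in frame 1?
2.0

The yellow cross moved from (11.1, 5.0) to (9.8, 3.5), a distance of √(1.3² + 1.5²) ≈ 2.0.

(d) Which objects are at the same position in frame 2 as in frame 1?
the yellow square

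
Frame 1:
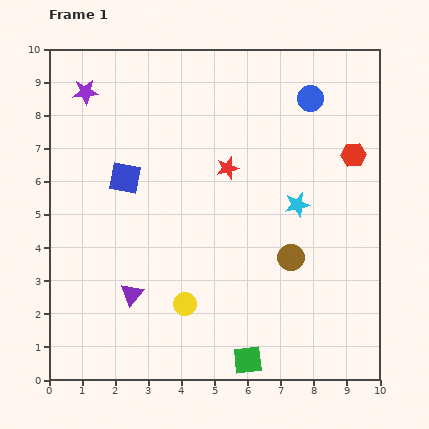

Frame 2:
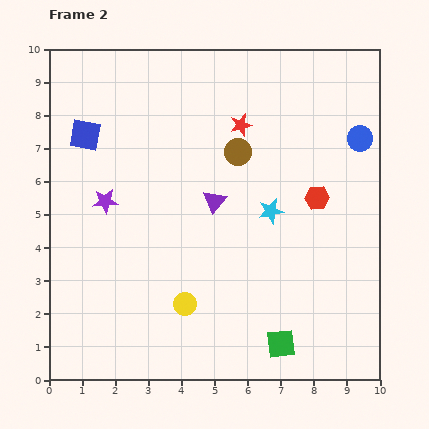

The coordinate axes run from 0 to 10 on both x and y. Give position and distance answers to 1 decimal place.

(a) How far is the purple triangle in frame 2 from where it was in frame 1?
3.8

The purple triangle moved from (2.5, 2.6) to (5.0, 5.4), a distance of √(2.5² + 2.8²) ≈ 3.8.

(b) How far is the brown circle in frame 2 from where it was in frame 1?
3.6

The brown circle moved from (7.3, 3.7) to (5.7, 6.9), a distance of √(1.6² + 3.2²) ≈ 3.6.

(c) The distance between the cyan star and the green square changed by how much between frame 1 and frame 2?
-0.9

Distance in frame 1: 4.9. Distance in frame 2: 4.0.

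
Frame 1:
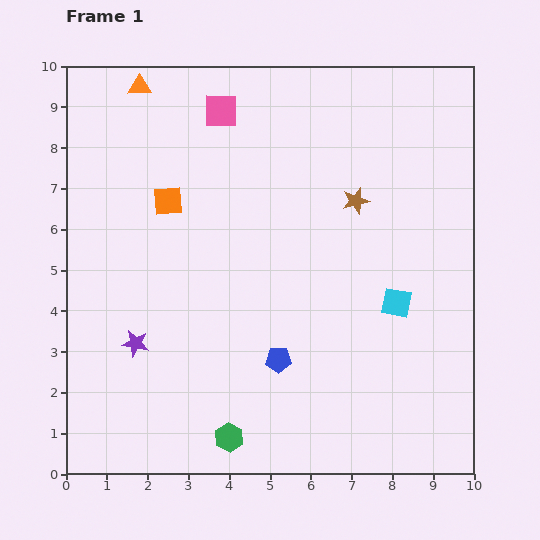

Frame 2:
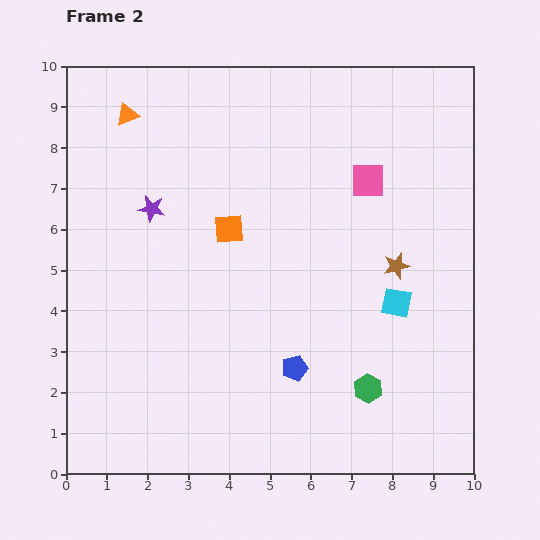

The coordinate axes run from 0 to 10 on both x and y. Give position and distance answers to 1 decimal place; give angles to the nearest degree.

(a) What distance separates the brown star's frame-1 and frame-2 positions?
1.9

The brown star moved from (7.1, 6.7) to (8.1, 5.1), a distance of √(1.0² + 1.6²) ≈ 1.9.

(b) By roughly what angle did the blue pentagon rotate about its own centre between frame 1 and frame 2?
15° counter-clockwise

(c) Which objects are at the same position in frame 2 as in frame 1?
the cyan square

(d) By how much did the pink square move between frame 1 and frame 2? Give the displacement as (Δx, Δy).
(3.6, -1.7)

The pink square was at (3.8, 8.9) in frame 1 and (7.4, 7.2) in frame 2.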